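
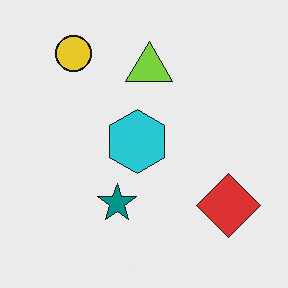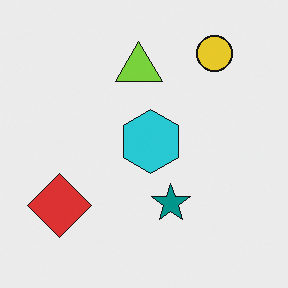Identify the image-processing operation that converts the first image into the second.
Flipped horizontally (left ↔ right).

The red diamond is in the bottom-right of the first image and the bottom-left of the second — shapes on opposite sides of the vertical midline have swapped in a mirror flip.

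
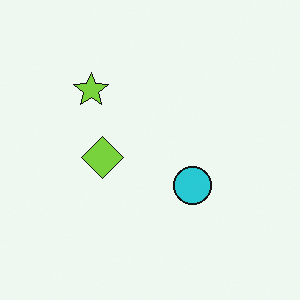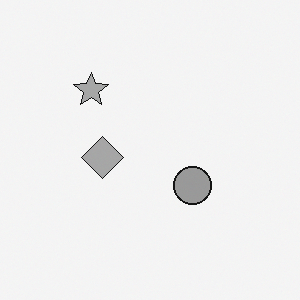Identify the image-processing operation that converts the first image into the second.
The image was converted to grayscale.

All color is removed — every shape is now a shade of grey.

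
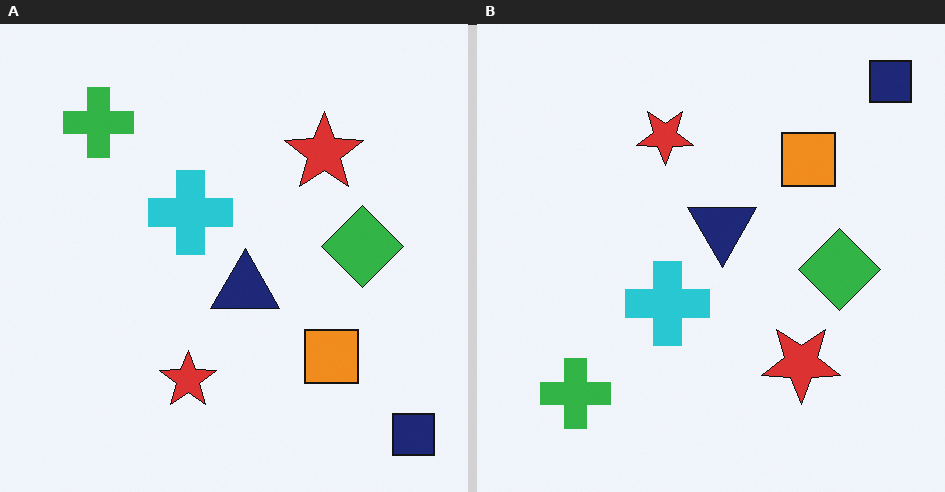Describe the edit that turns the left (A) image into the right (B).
This is the original image flipped vertically (top ↔ bottom).

The navy square is in the bottom-right of the left (A) image and the top-right of the right (B) — shapes on opposite sides of the horizontal midline have swapped in a mirror flip.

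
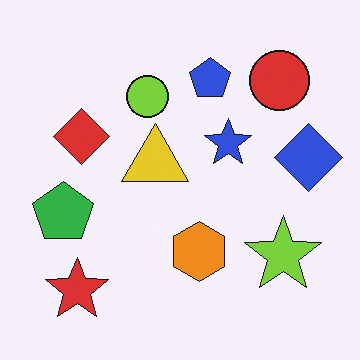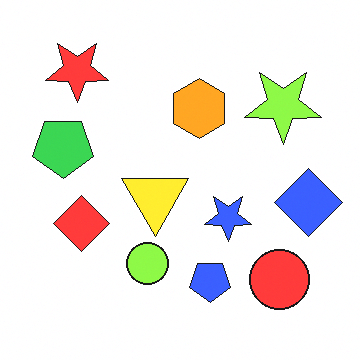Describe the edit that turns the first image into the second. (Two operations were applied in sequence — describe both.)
This is the original image flipped vertically (top ↔ bottom), then brightened a little.

The red star is in the bottom-left of the first image and the top-left of the second — shapes on opposite sides of the horizontal midline have swapped in a mirror flip. Every pixel — background and shapes alike — is uniformly brightened.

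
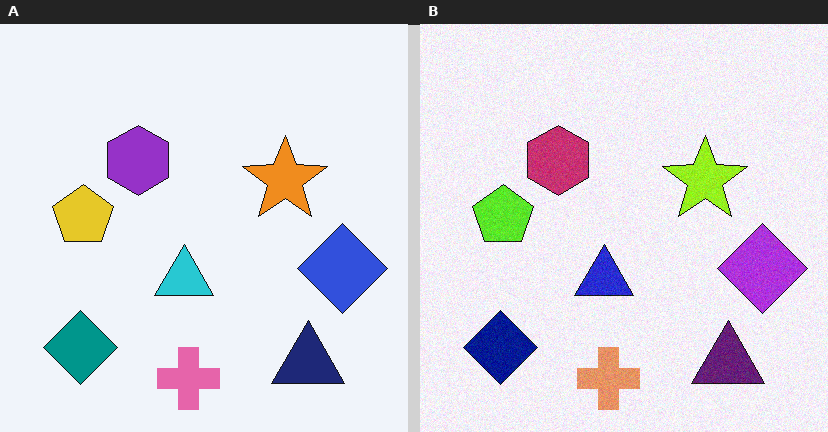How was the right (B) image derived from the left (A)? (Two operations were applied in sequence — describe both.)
It was hue-shifted by a small amount, then degraded with light additive noise.

Every shape's color has rotated by the same amount around the hue wheel — a uniform hue shift. Random speckle covers the whole image, including the flat background.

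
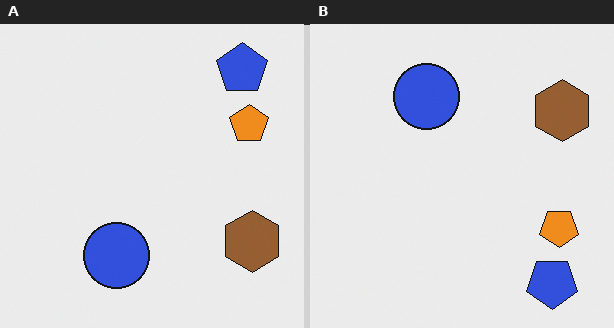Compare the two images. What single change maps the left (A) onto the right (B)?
Flipped vertically (top ↔ bottom).

The blue pentagon is in the top-right of the left (A) image and the bottom-right of the right (B) — shapes on opposite sides of the horizontal midline have swapped in a mirror flip.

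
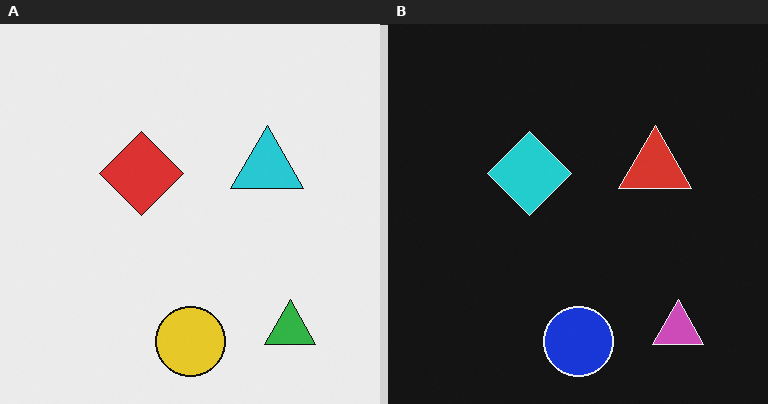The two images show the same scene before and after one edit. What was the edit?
The transformation is: color-inverted (negative).

The light background has become dark and every shape's color is its complement — a photographic negative.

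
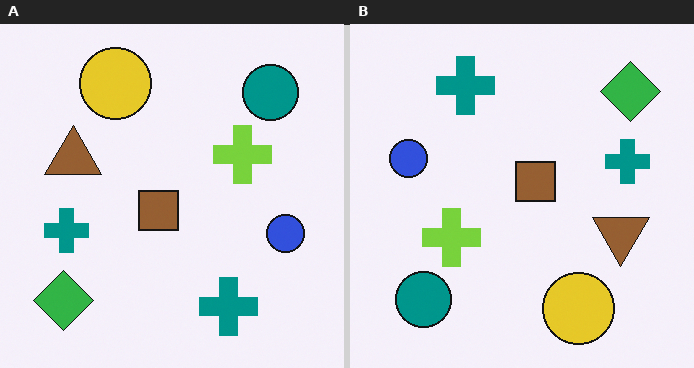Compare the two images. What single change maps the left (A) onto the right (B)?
The right (B) image is the left (A) rotated 180°.

The green diamond sits in the bottom-left of the left (A) image and the top-right of the right (B) — consistent with a whole-image 180° rotation.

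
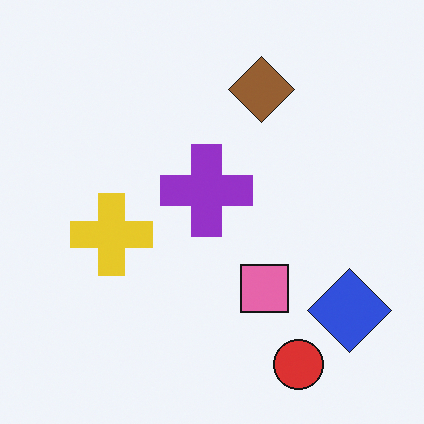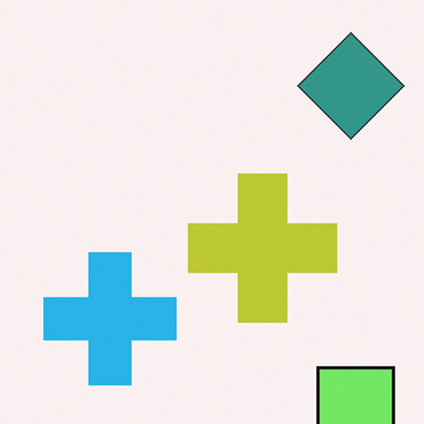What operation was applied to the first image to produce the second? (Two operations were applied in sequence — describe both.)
Hue-shifted by a moderate amount, then cropped slightly and scaled back up.

Every shape's color has rotated by the same amount around the hue wheel — a uniform hue shift. The visible shapes are larger and the field of view is narrower; shapes near the original edges may be partly or wholly outside the frame — a crop-and-rescale.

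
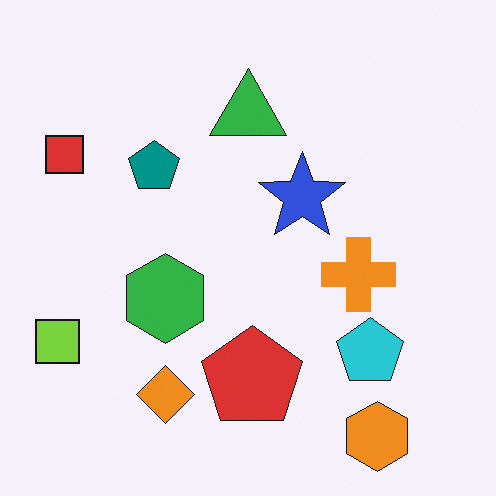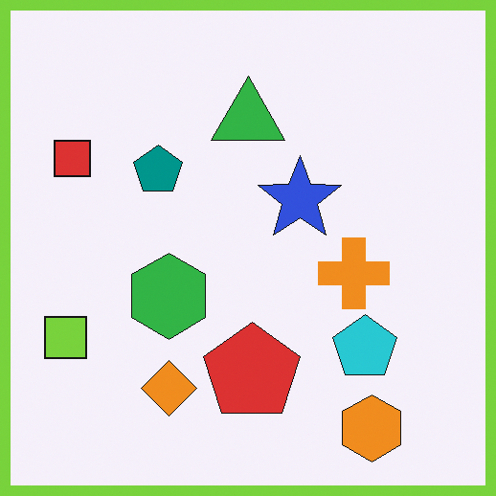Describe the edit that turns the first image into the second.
The second image is the first framed with a lime border.

A solid lime frame runs around the edge of the second image, with the content slightly shrunk inside it.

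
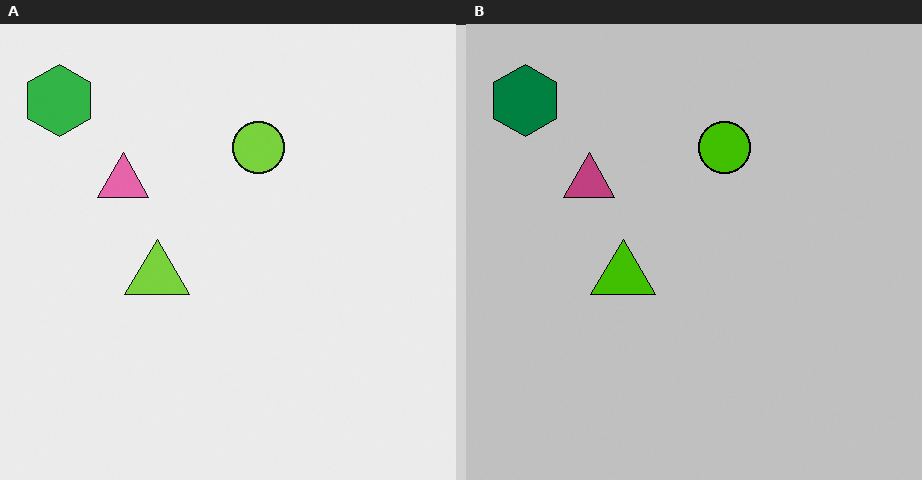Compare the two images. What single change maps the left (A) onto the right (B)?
It was heavily posterized to just a handful of flat colors.

Each flat color has snapped to a coarser quantized level — most visibly, the near-white background has dropped to a flat grey.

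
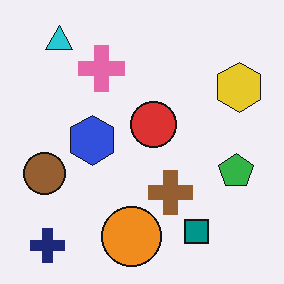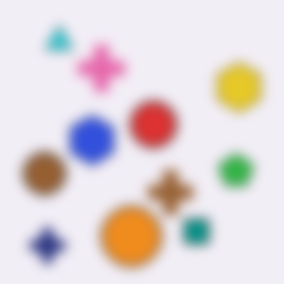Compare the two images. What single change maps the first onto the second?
The transformation is: strongly gaussian-blurred.

Shape edges and outlines are uniformly softened across the whole image.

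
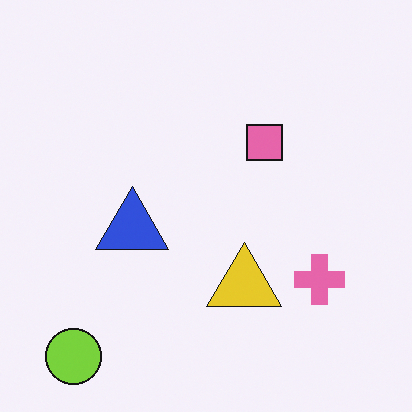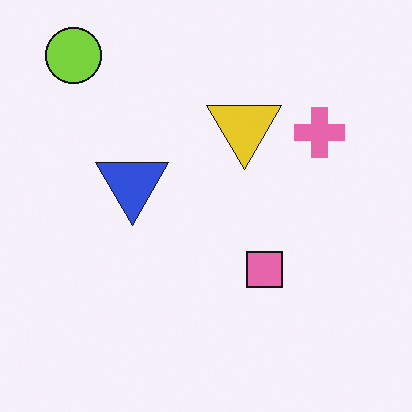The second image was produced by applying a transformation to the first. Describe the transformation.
This is the original image flipped vertically (top ↔ bottom).

The lime circle is in the bottom-left of the first image and the top-left of the second — shapes on opposite sides of the horizontal midline have swapped in a mirror flip.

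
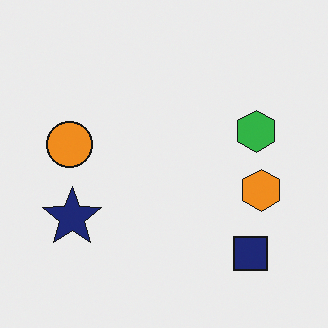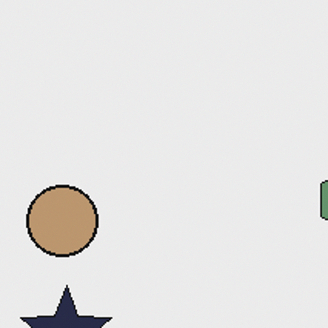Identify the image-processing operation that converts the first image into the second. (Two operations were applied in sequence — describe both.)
Cropped to a modestly smaller region and rescaled, then heavily desaturated.

The visible shapes are larger and the field of view is narrower; shapes near the original edges may be partly or wholly outside the frame — a crop-and-rescale. All colors are more muted and greyish — a global saturation change.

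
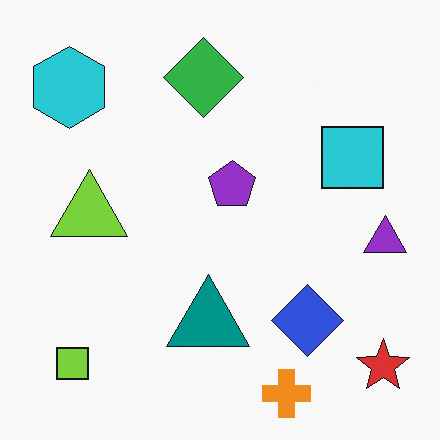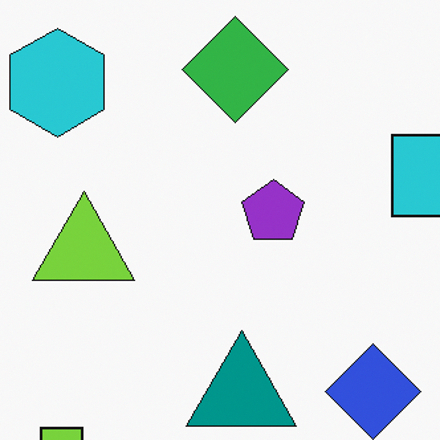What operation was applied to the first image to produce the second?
The image was cropped to a modestly smaller region and rescaled.

The visible shapes are larger and the field of view is narrower; shapes near the original edges may be partly or wholly outside the frame — a crop-and-rescale.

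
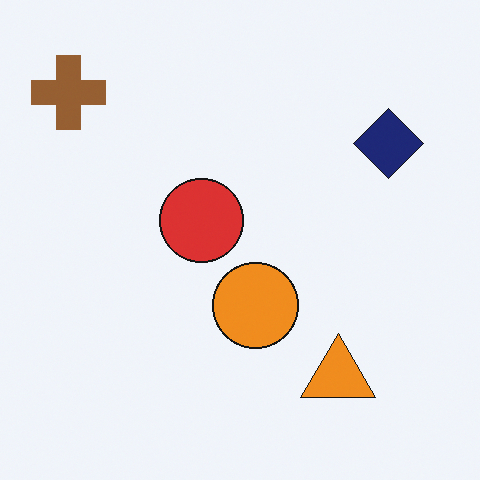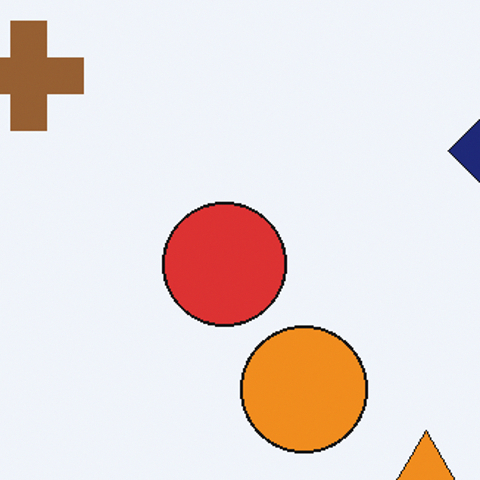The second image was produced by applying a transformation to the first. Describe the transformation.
This is the original image cropped slightly and scaled back up.

The visible shapes are larger and the field of view is narrower; shapes near the original edges may be partly or wholly outside the frame — a crop-and-rescale.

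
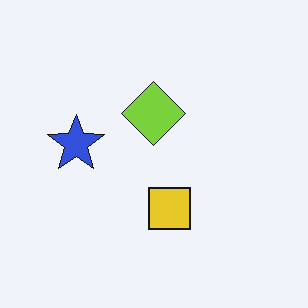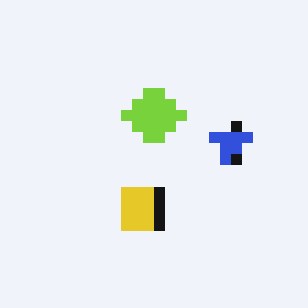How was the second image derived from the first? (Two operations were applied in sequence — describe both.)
The image was flipped horizontally (left ↔ right), then coarsely pixelated.

The blue star is in the left of the first image and the right of the second — shapes on opposite sides of the vertical midline have swapped in a mirror flip. Shapes are reduced to large square blocks; fine edges and outlines are lost — a downscale-then-upscale (mosaic) effect.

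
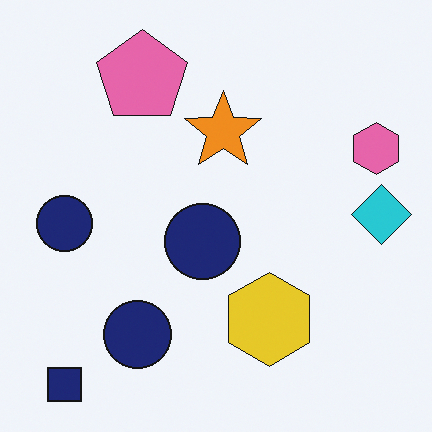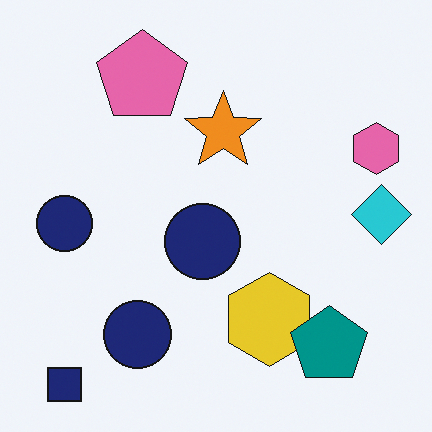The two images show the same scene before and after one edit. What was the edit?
The transformation is: overlaid with an additional teal pentagon.

A teal pentagon appears in the second image that is absent from the first.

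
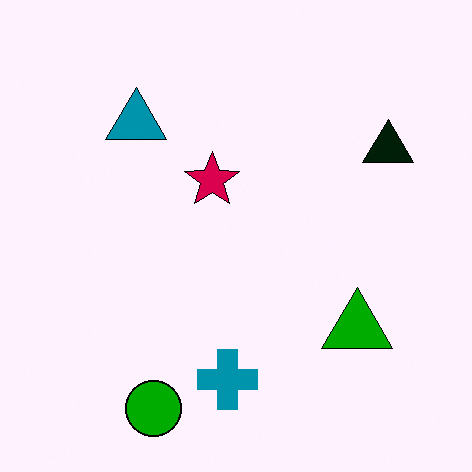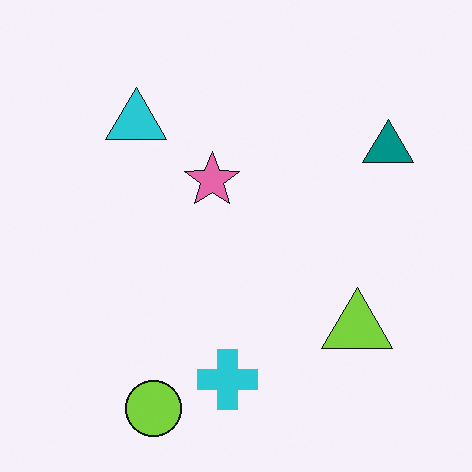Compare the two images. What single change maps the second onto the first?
The first image is the second given much higher contrast.

Tones are pushed away from mid-grey across the whole image — a global contrast change.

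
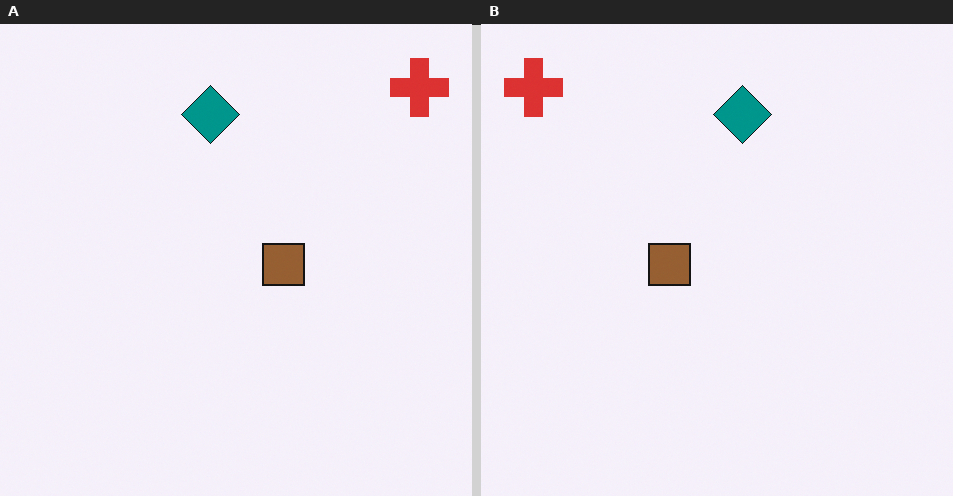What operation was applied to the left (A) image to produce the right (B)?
The transformation is: flipped horizontally (left ↔ right).

The red cross is in the top-right of the left (A) image and the top-left of the right (B) — shapes on opposite sides of the vertical midline have swapped in a mirror flip.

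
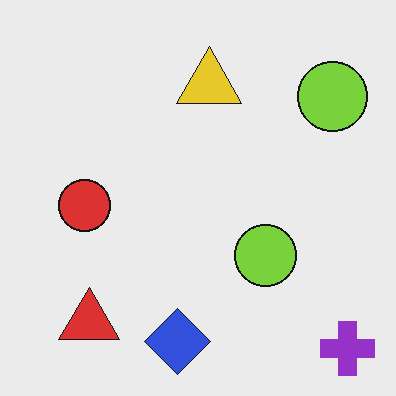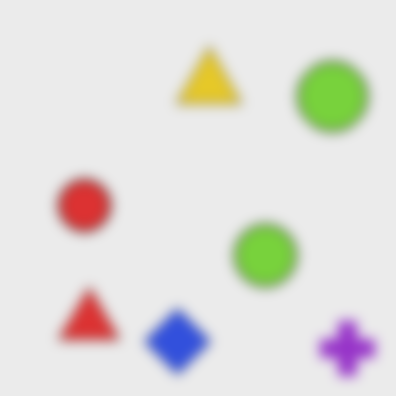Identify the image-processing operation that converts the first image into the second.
The image was strongly gaussian-blurred.

Shape edges and outlines are uniformly softened across the whole image.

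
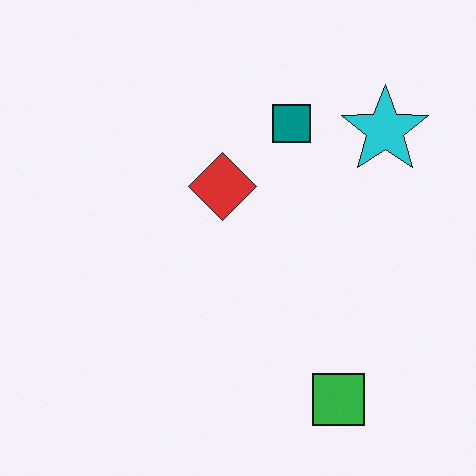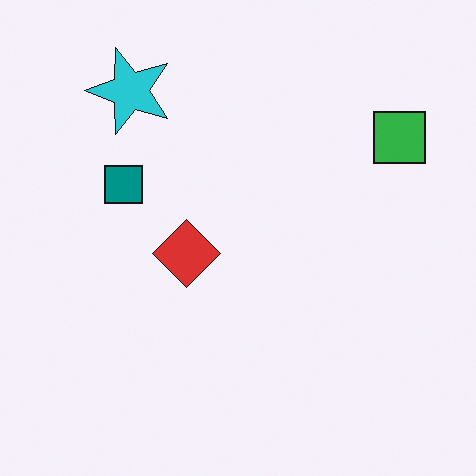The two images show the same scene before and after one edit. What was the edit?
It was rotated 90° counter-clockwise.

The green square sits in the bottom-right of the first image and the top-right of the second — consistent with a whole-image 90° counter-clockwise rotation.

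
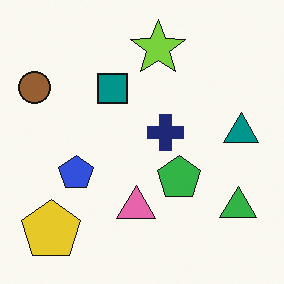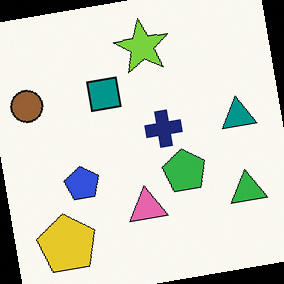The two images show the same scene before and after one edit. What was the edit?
The second image is the first rotated counter-clockwise by a small amount.

Every shape is tilted by the same angle and the image corners show triangular fill wedges — a whole-image rotation by a non-right angle.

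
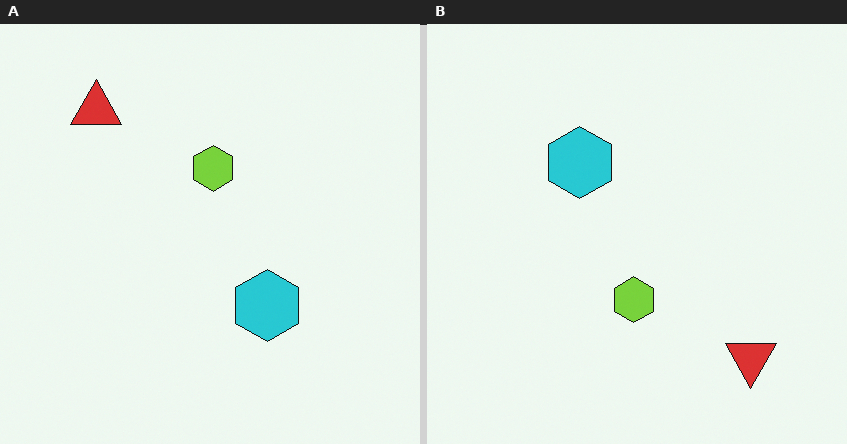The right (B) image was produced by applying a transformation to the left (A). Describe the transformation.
The right (B) image is the left (A) rotated 180°.

The red triangle sits in the top-left of the left (A) image and the bottom-right of the right (B) — consistent with a whole-image 180° rotation.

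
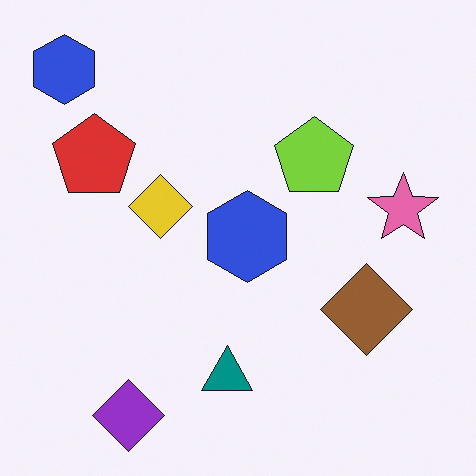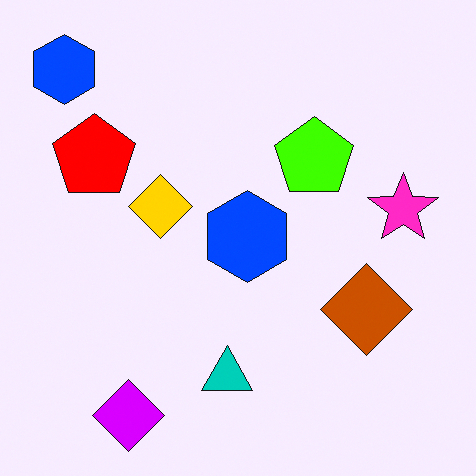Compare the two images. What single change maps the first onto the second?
It was made much more vivid (saturation change).

All colors are more vivid — a global saturation change.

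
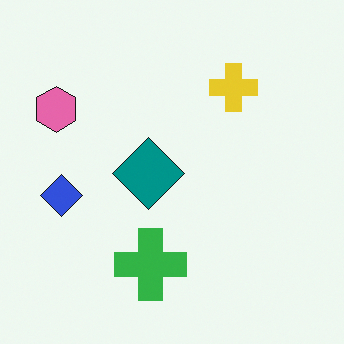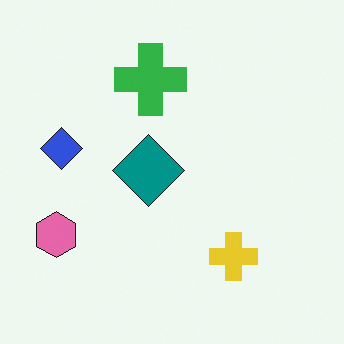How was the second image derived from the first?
Flipped vertically (top ↔ bottom).

The green cross is in the bottom of the first image and the top of the second — shapes on opposite sides of the horizontal midline have swapped in a mirror flip.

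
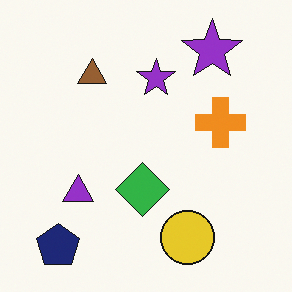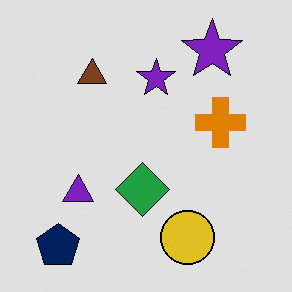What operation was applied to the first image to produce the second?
Moderately posterized.

Each flat color has snapped to a coarser quantized level — most visibly, the near-white background has dropped to a flat grey.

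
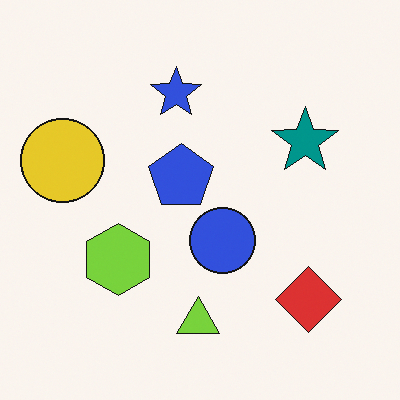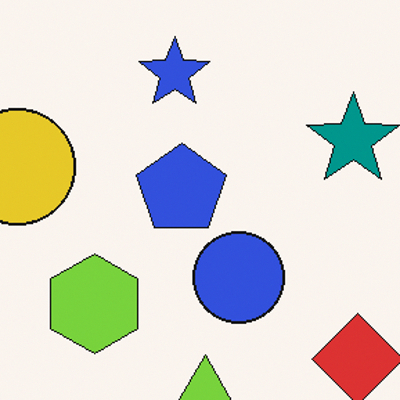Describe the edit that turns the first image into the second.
The image was cropped slightly and scaled back up.

The visible shapes are larger and the field of view is narrower; shapes near the original edges may be partly or wholly outside the frame — a crop-and-rescale.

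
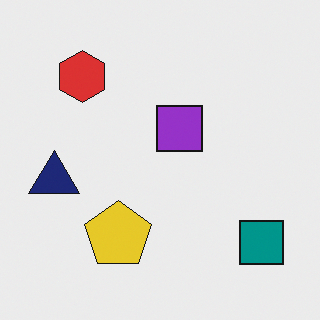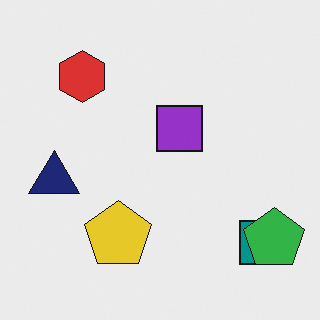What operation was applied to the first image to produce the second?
Overlaid with an additional green pentagon.

A green pentagon appears in the second image that is absent from the first.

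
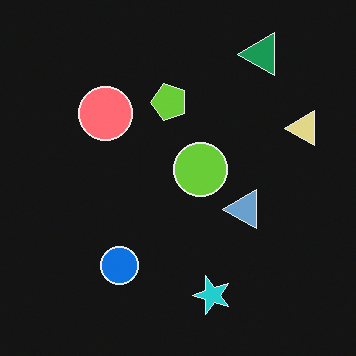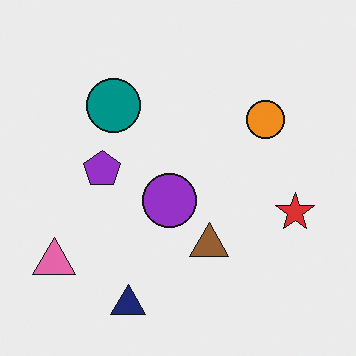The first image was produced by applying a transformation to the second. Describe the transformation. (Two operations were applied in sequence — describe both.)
It was color-inverted (negative), then transposed (reflected across the top-left ↔ bottom-right diagonal).

The light background has become dark and every shape's color is its complement — a photographic negative. Shapes have swapped their row and column positions — what was in the top-right is now in the bottom-left — a diagonal reflection.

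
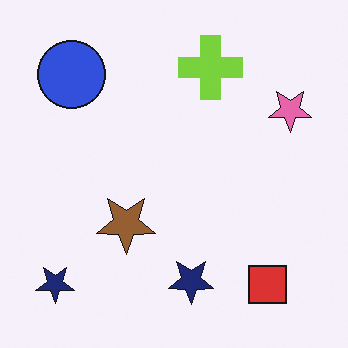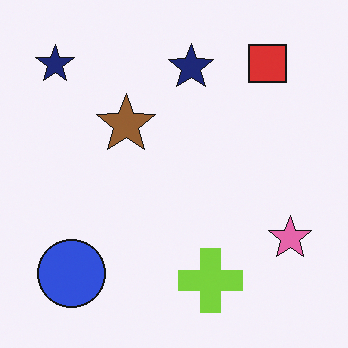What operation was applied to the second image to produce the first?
The first image is the second flipped vertically (top ↔ bottom).

The red square is in the top-right of the second image and the bottom-right of the first — shapes on opposite sides of the horizontal midline have swapped in a mirror flip.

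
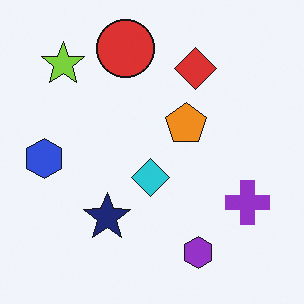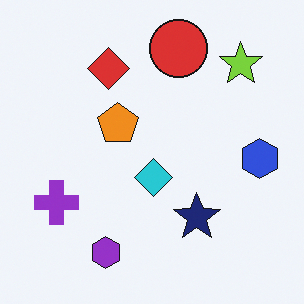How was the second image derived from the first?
The transformation is: flipped horizontally (left ↔ right).

The blue hexagon is in the left of the first image and the right of the second — shapes on opposite sides of the vertical midline have swapped in a mirror flip.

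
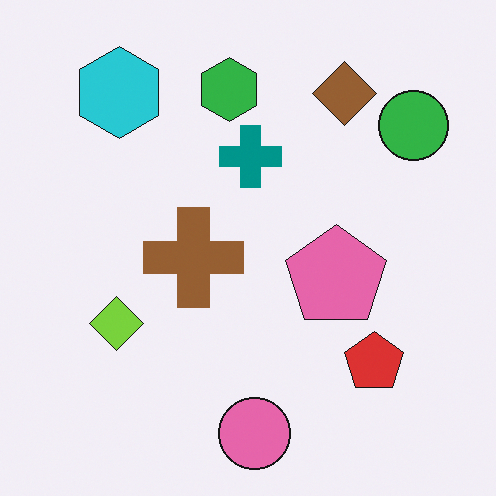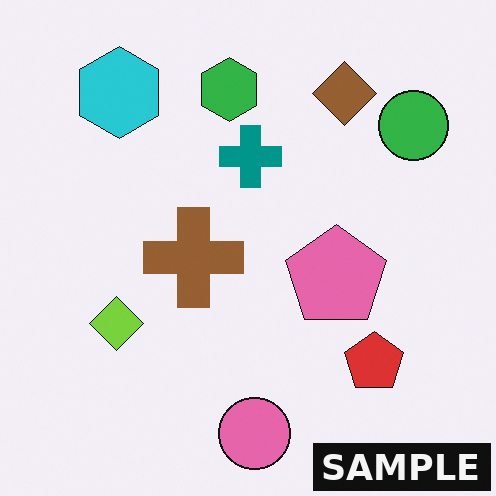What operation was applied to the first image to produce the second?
It was watermarked with the text "SAMPLE" in the lower-right corner.

A dark label reading "SAMPLE" appears in the lower-right corner.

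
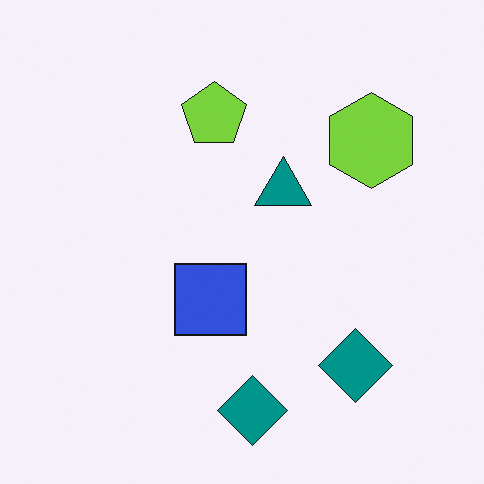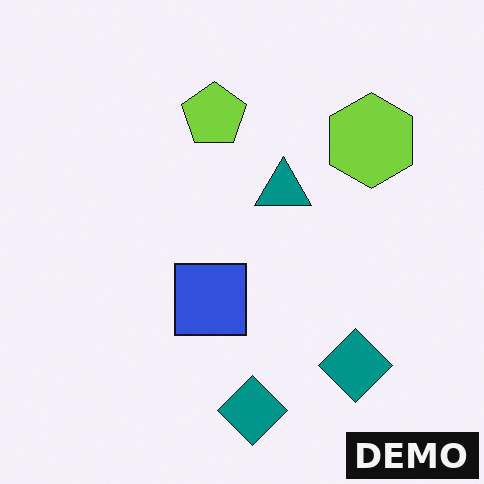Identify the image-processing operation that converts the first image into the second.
This is the original image watermarked with the text "DEMO" in the lower-right corner.

A dark label reading "DEMO" appears in the lower-right corner.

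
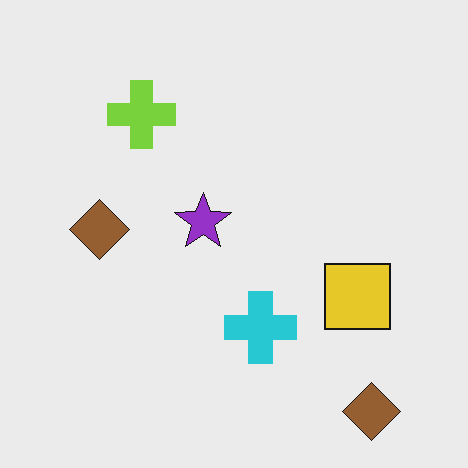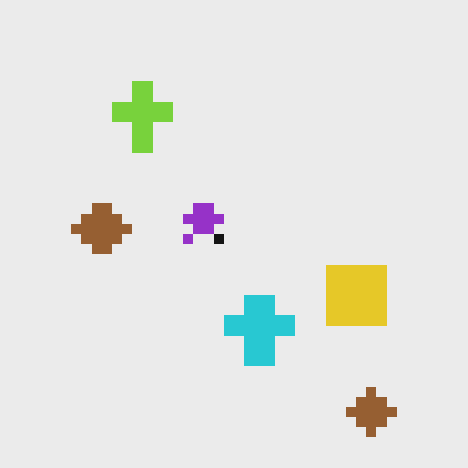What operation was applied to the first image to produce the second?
This is the original image coarsely pixelated.

Shapes are reduced to large square blocks; fine edges and outlines are lost — a downscale-then-upscale (mosaic) effect.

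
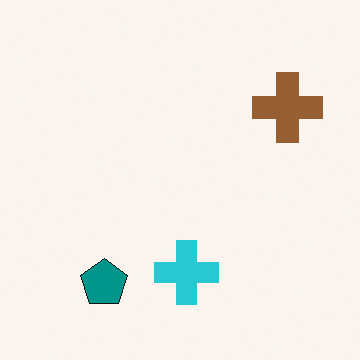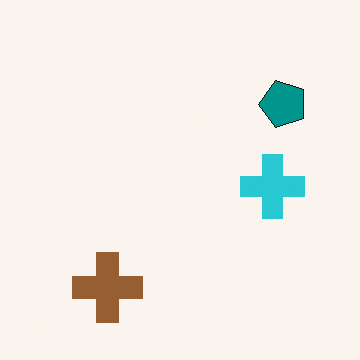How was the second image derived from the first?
The image was transposed (reflected across the top-left ↔ bottom-right diagonal).

Shapes have swapped their row and column positions — what was in the top-right is now in the bottom-left — a diagonal reflection.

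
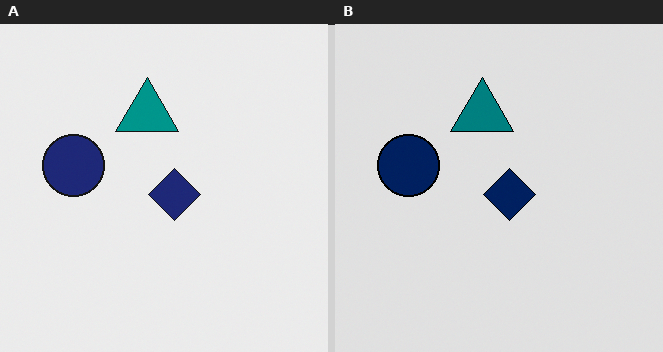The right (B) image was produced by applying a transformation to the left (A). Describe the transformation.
This is the original image moderately posterized.

Each flat color has snapped to a coarser quantized level — most visibly, the near-white background has dropped to a flat grey.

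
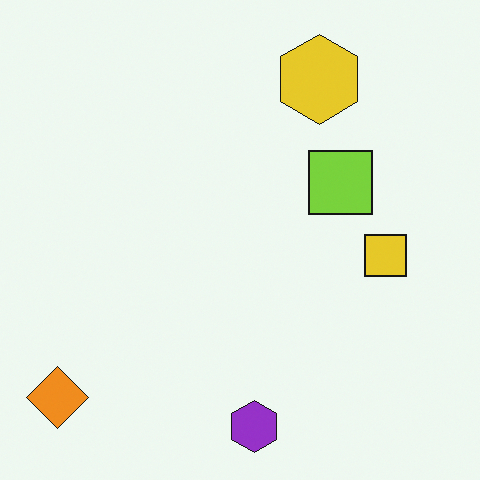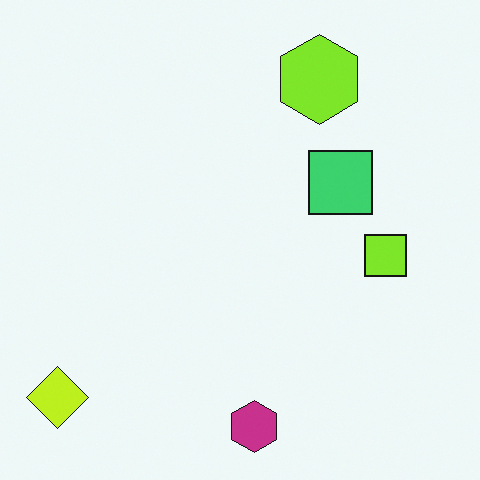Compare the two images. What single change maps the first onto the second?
The image was hue-shifted slightly.

Every shape's color has rotated by the same amount around the hue wheel — a uniform hue shift.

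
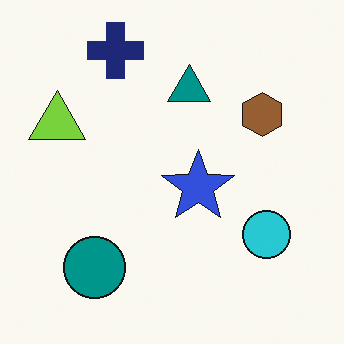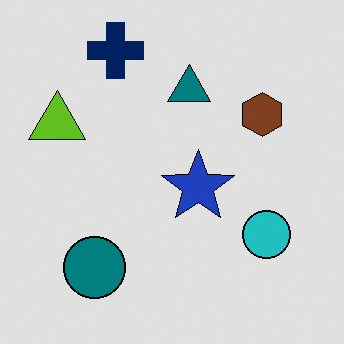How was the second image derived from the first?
Posterized to a reduced palette.

Each flat color has snapped to a coarser quantized level — most visibly, the near-white background has dropped to a flat grey.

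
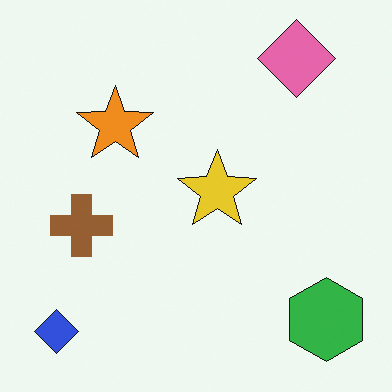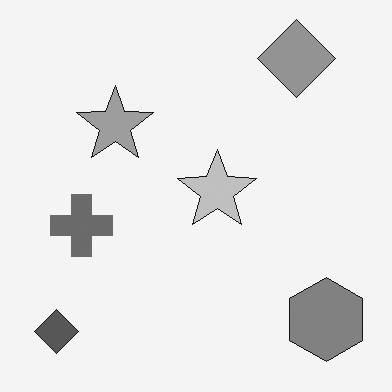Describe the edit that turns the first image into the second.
The transformation is: converted to grayscale.

All color is removed — every shape is now a shade of grey.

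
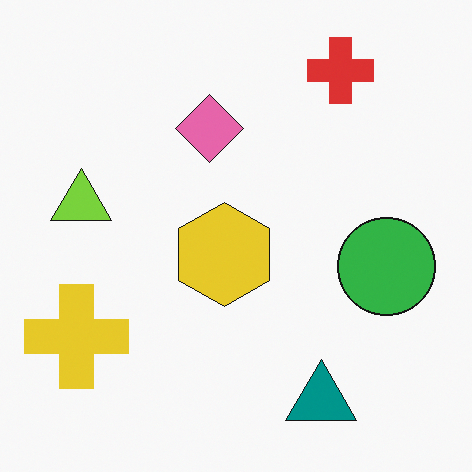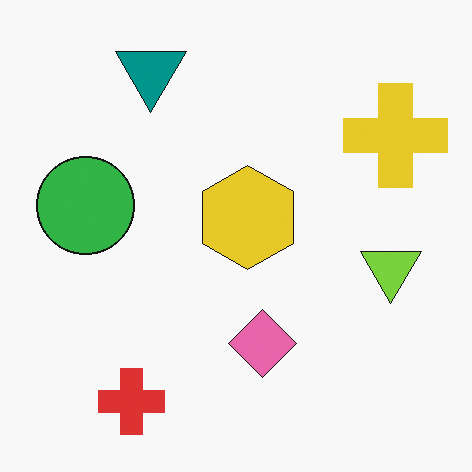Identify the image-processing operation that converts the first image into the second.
The image was rotated 180°.

The red cross sits in the top-right of the first image and the bottom-left of the second — consistent with a whole-image 180° rotation.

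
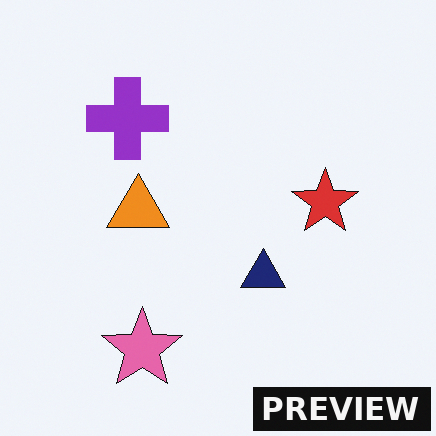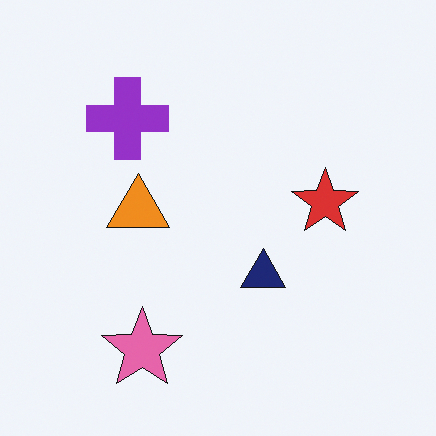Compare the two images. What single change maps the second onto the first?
This is the original image watermarked with the text "PREVIEW" in the lower-right corner.

A dark label reading "PREVIEW" appears in the lower-right corner.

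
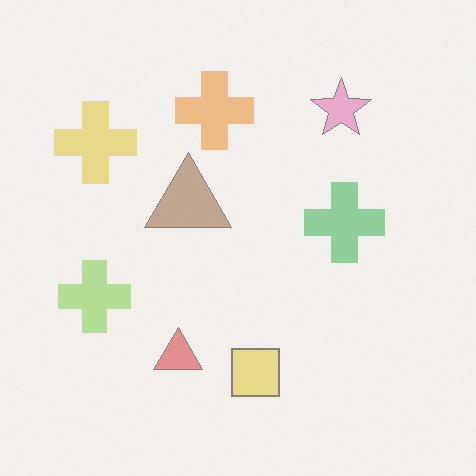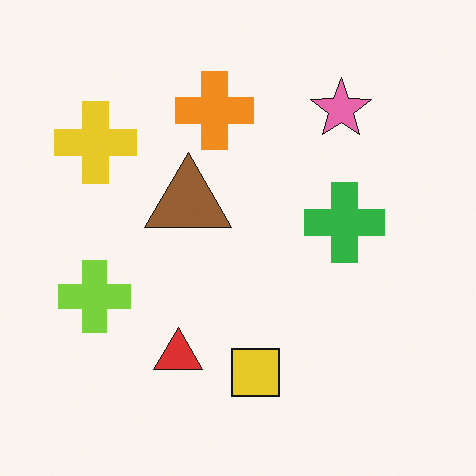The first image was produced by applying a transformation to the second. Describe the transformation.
The image was given much lower contrast.

Tones are pushed toward mid-grey across the whole image — a global contrast change.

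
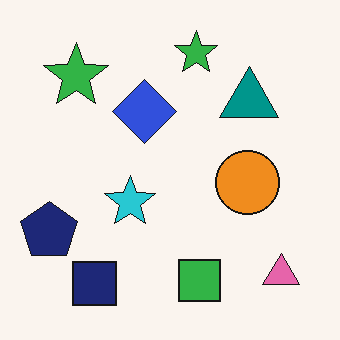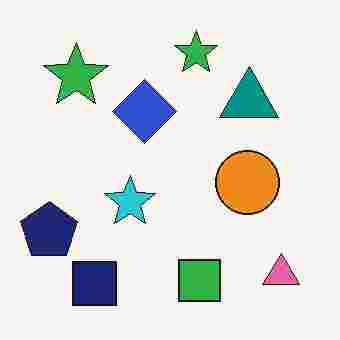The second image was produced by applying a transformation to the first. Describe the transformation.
Degraded with heavy JPEG compression.

Blocky 8×8 compression artifacts appear around shape edges and the flat background shows ringing — characteristic JPEG degradation.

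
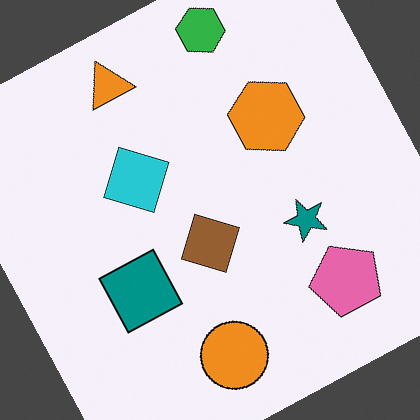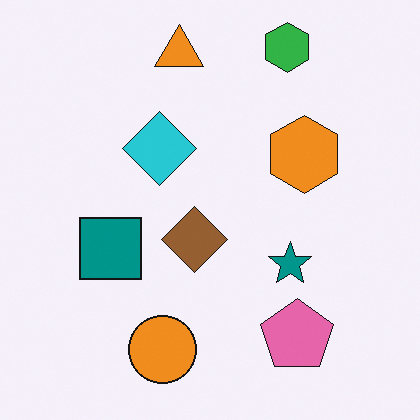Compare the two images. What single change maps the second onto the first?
It was rotated counter-clockwise by a clearly visible amount.

Every shape is tilted by the same angle and the image corners show triangular fill wedges — a whole-image rotation by a non-right angle.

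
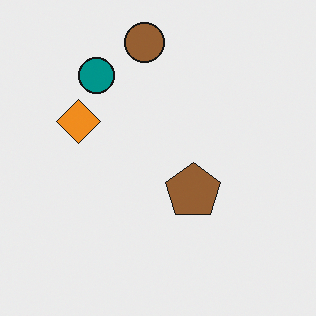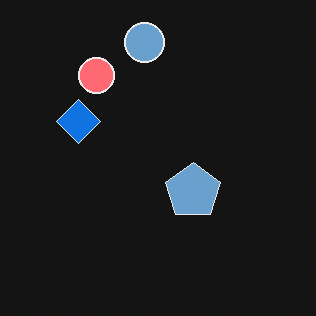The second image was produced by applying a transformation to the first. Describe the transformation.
The image was color-inverted (negative).

The light background has become dark and every shape's color is its complement — a photographic negative.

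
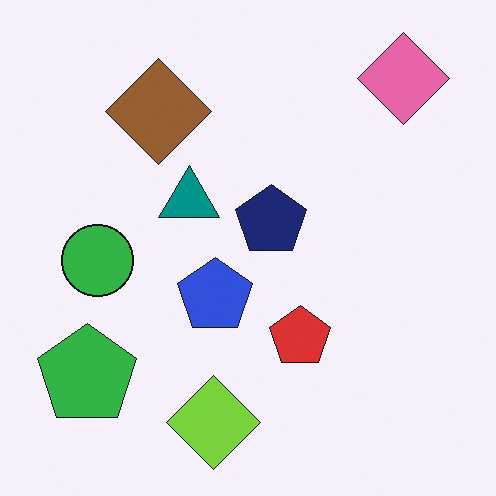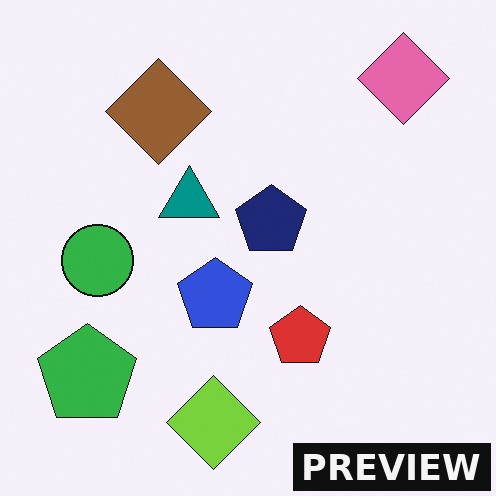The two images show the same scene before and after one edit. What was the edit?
It was watermarked with the text "PREVIEW" in the lower-right corner.

A dark label reading "PREVIEW" appears in the lower-right corner.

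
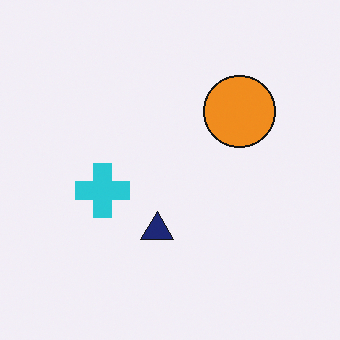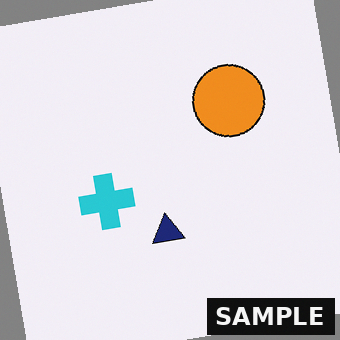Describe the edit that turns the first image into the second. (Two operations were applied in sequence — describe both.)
The image was rotated counter-clockwise by a slight angle, then watermarked with the text "SAMPLE" in the lower-right corner.

Every shape is tilted by the same angle and the image corners show triangular fill wedges — a whole-image rotation by a non-right angle. A dark label reading "SAMPLE" appears in the lower-right corner.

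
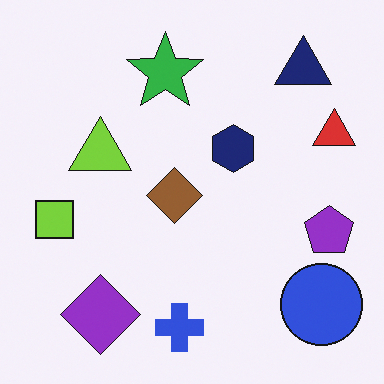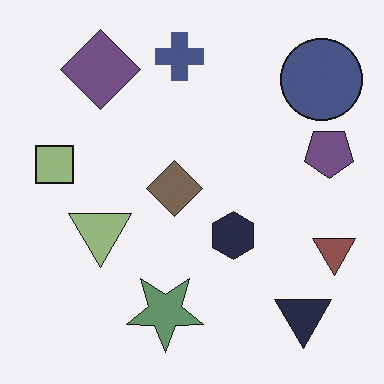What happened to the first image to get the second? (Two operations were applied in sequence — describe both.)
It was made much more muted (saturation change), then flipped vertically (top ↔ bottom).

All colors are more muted and greyish — a global saturation change. The blue cross is in the bottom of the first image and the top of the second — shapes on opposite sides of the horizontal midline have swapped in a mirror flip.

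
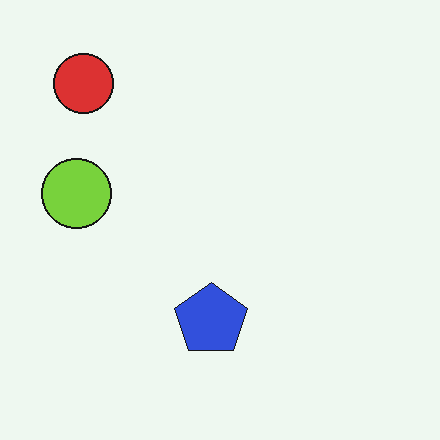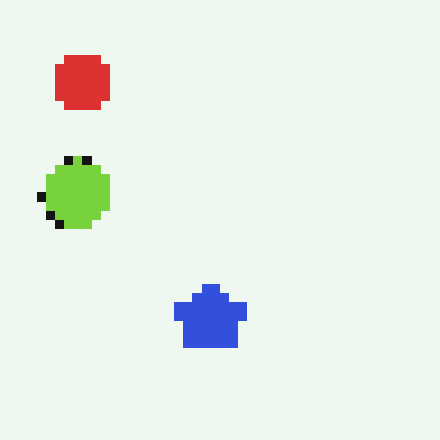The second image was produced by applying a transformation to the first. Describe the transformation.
Coarsely pixelated.

Shapes are reduced to large square blocks; fine edges and outlines are lost — a downscale-then-upscale (mosaic) effect.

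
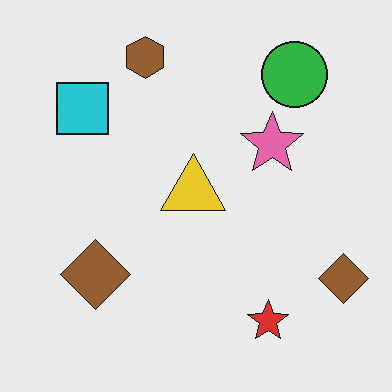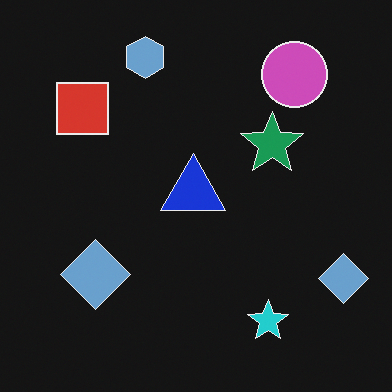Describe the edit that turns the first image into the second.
This is the original image color-inverted (negative).

The light background has become dark and every shape's color is its complement — a photographic negative.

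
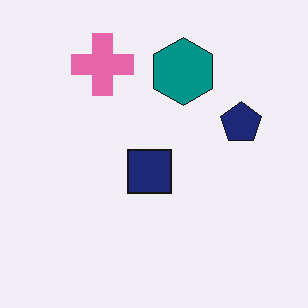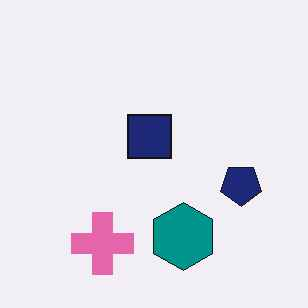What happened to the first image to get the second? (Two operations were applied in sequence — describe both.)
The image was flipped vertically (top ↔ bottom), then JPEG-compressed with visible artifacts.

The pink cross is in the top-left of the first image and the bottom-left of the second — shapes on opposite sides of the horizontal midline have swapped in a mirror flip. Blocky 8×8 compression artifacts appear around shape edges and the flat background shows ringing — characteristic JPEG degradation.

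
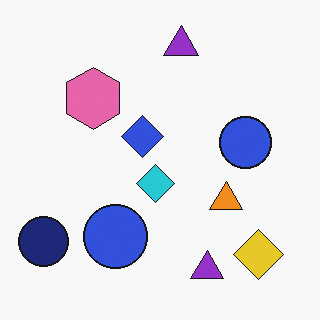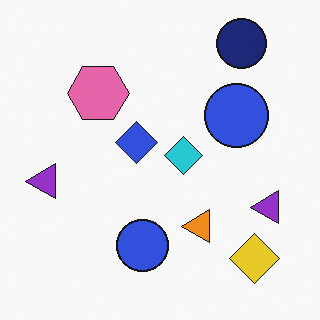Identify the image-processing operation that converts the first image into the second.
This is the original image transposed (reflected across the top-left ↔ bottom-right diagonal).

Shapes have swapped their row and column positions — what was in the top-right is now in the bottom-left — a diagonal reflection.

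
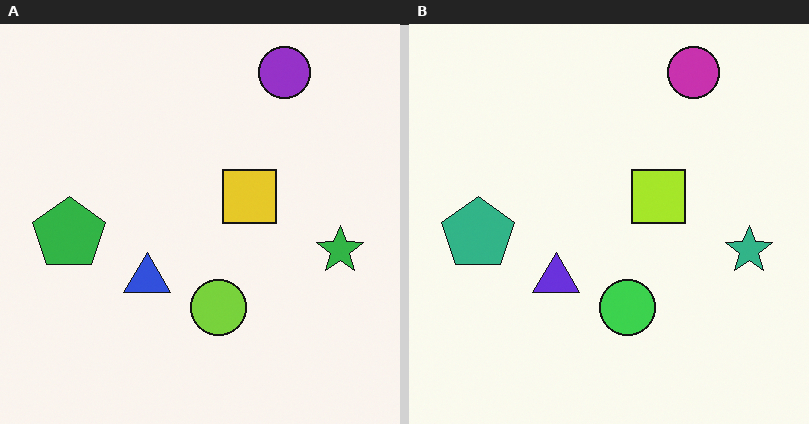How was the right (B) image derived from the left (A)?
It was hue-shifted slightly.

Every shape's color has rotated by the same amount around the hue wheel — a uniform hue shift.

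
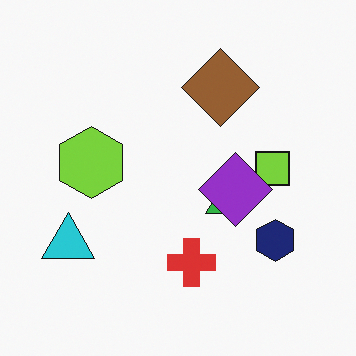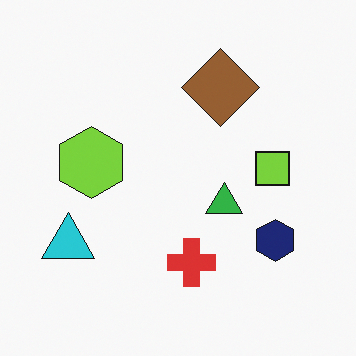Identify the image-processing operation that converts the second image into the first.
The image was overlaid with an additional purple diamond.

A purple diamond appears in the first image that is absent from the second.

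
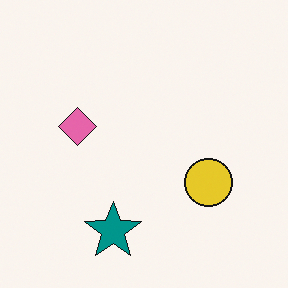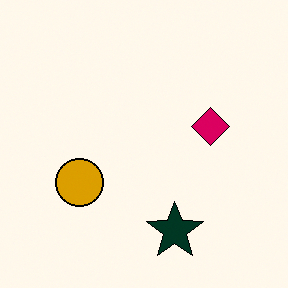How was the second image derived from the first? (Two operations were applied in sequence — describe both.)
The transformation is: flipped horizontally (left ↔ right), then boosted in contrast.

The pink diamond is in the left of the first image and the right of the second — shapes on opposite sides of the vertical midline have swapped in a mirror flip. Tones are pushed away from mid-grey across the whole image — a global contrast change.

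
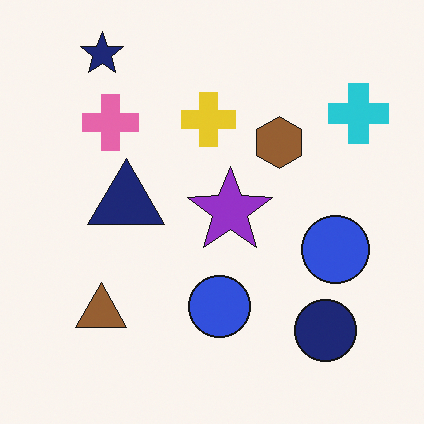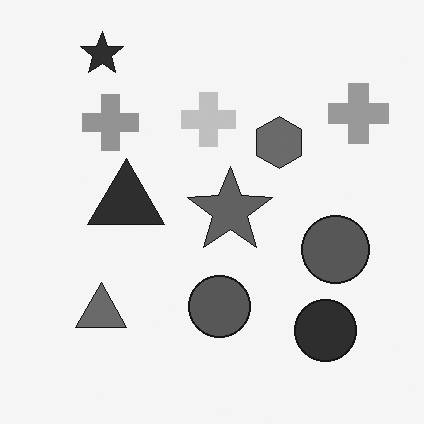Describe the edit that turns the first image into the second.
It was converted to grayscale.

All color is removed — every shape is now a shade of grey.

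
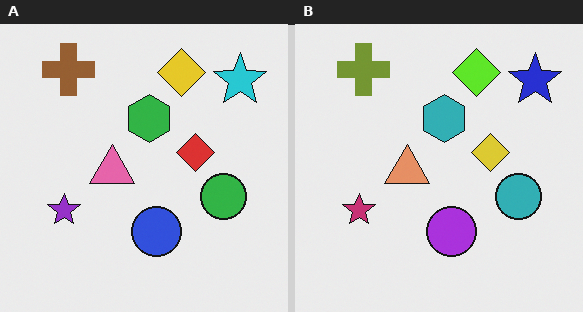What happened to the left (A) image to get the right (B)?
The image was hue-shifted slightly.

Every shape's color has rotated by the same amount around the hue wheel — a uniform hue shift.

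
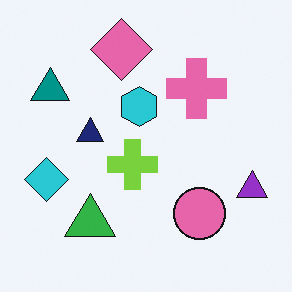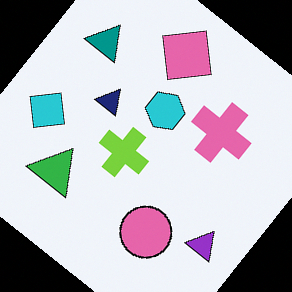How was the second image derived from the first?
It was rotated clockwise by a large amount — several tens of degrees.

Every shape is tilted by the same angle and the image corners show triangular fill wedges — a whole-image rotation by a non-right angle.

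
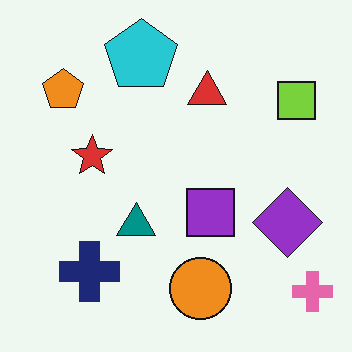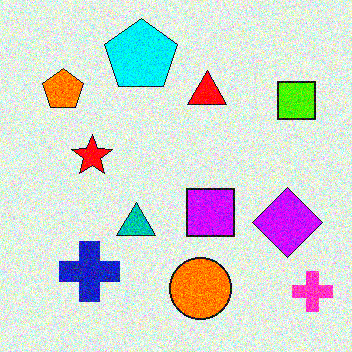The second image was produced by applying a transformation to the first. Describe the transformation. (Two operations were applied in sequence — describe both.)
This is the original image degraded with visible gaussian noise, then heavily oversaturated.

Random speckle covers the whole image, including the flat background. All colors are more vivid — a global saturation change.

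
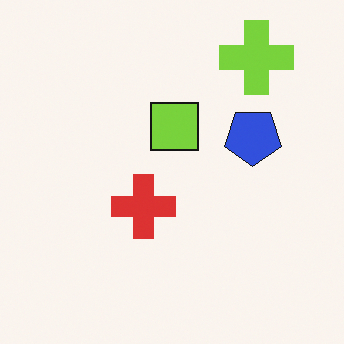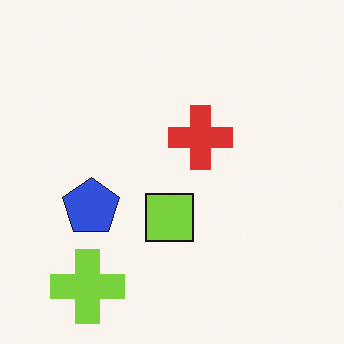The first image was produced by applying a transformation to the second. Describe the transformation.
This is the original image rotated 180°.

The lime cross sits in the bottom-left of the second image and the top-right of the first — consistent with a whole-image 180° rotation.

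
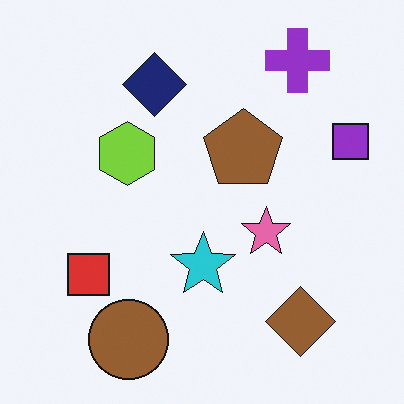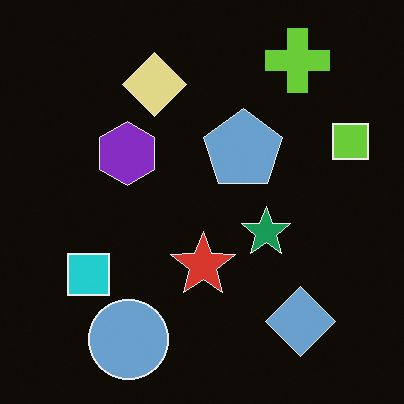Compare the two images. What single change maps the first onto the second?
Color-inverted (negative).

The light background has become dark and every shape's color is its complement — a photographic negative.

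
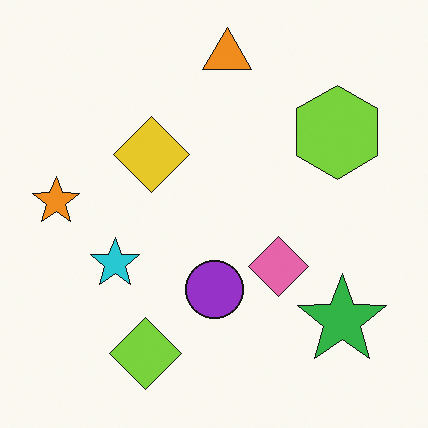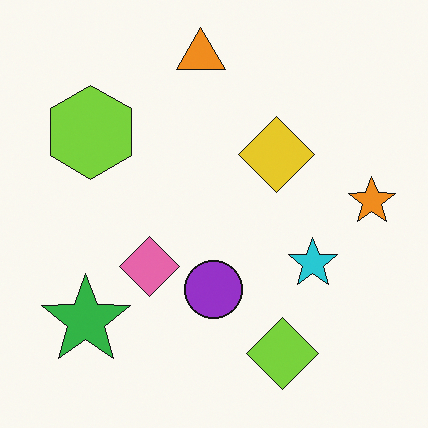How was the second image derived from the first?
The second image is the first flipped horizontally (left ↔ right).

The orange star is in the left of the first image and the right of the second — shapes on opposite sides of the vertical midline have swapped in a mirror flip.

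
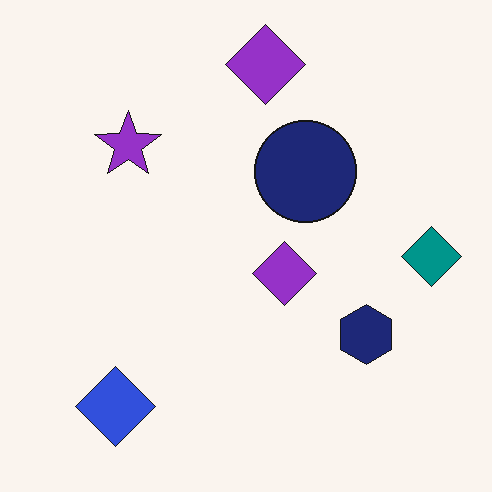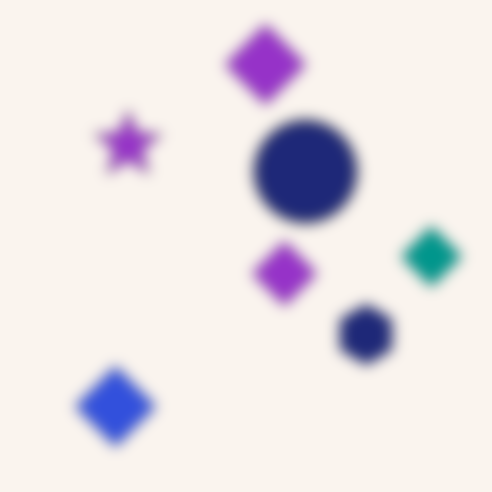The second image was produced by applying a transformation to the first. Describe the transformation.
The image was heavily blurred.

Shape edges and outlines are uniformly softened across the whole image.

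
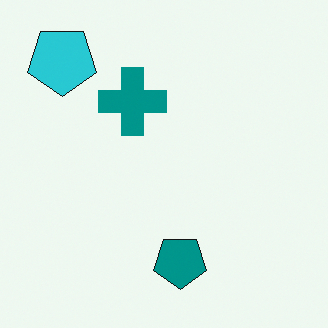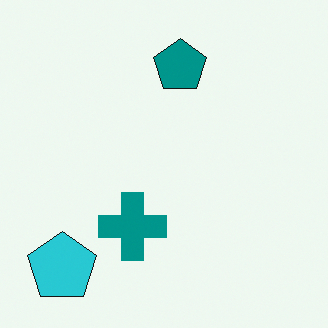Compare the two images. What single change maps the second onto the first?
This is the original image flipped vertically (top ↔ bottom).

The cyan pentagon is in the bottom-left of the second image and the top-left of the first — shapes on opposite sides of the horizontal midline have swapped in a mirror flip.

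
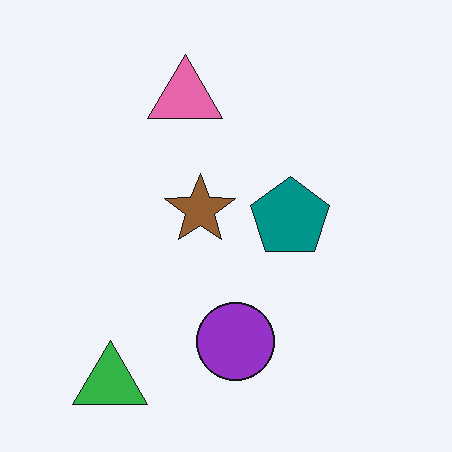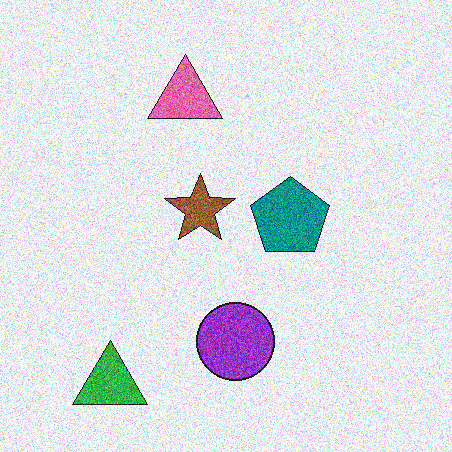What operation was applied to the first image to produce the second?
Degraded with strong gaussian noise.

Random speckle covers the whole image, including the flat background.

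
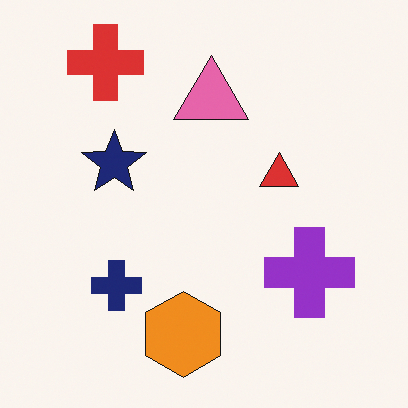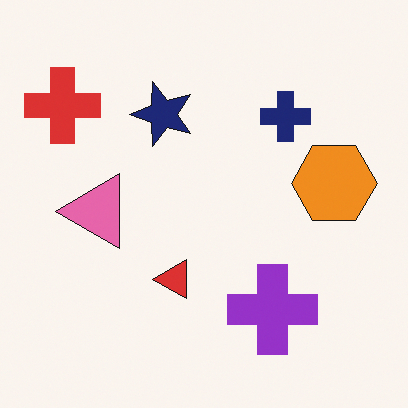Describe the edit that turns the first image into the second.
This is the original image transposed (reflected across the top-left ↔ bottom-right diagonal).

Shapes have swapped their row and column positions — what was in the top-right is now in the bottom-left — a diagonal reflection.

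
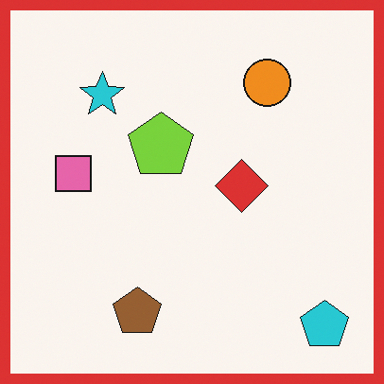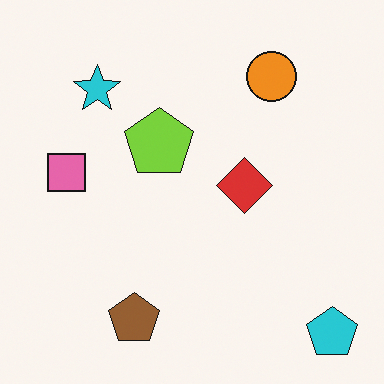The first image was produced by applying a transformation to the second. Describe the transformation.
It was framed with a red border.

A solid red frame runs around the edge of the first image, with the content slightly shrunk inside it.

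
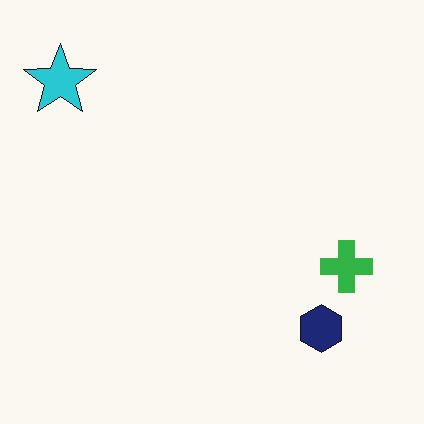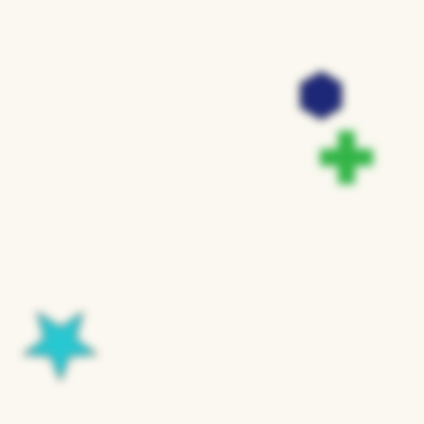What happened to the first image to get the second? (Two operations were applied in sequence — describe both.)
Flipped vertically (top ↔ bottom), then noticeably gaussian-blurred.

The cyan star is in the top-left of the first image and the bottom-left of the second — shapes on opposite sides of the horizontal midline have swapped in a mirror flip. Shape edges and outlines are uniformly softened across the whole image.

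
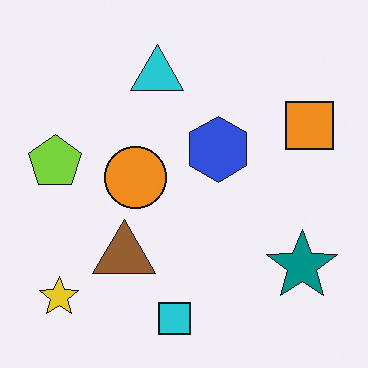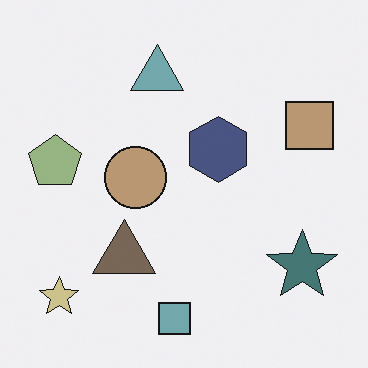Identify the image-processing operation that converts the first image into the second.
The transformation is: made much more muted (saturation change).

All colors are more muted and greyish — a global saturation change.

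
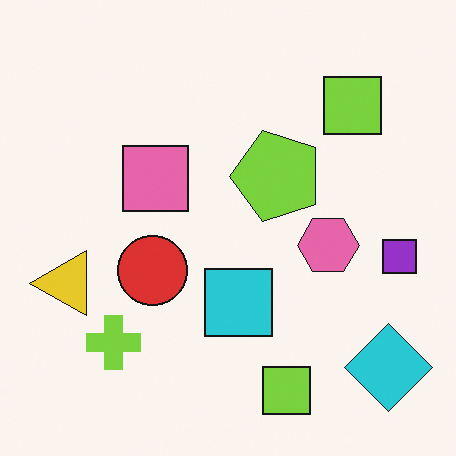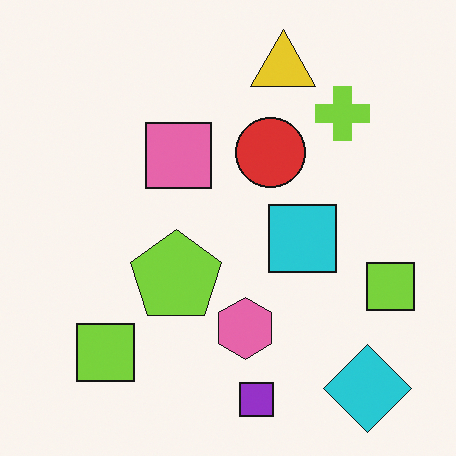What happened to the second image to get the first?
It was transposed (reflected across the top-left ↔ bottom-right diagonal).

Shapes have swapped their row and column positions — what was in the top-right is now in the bottom-left — a diagonal reflection.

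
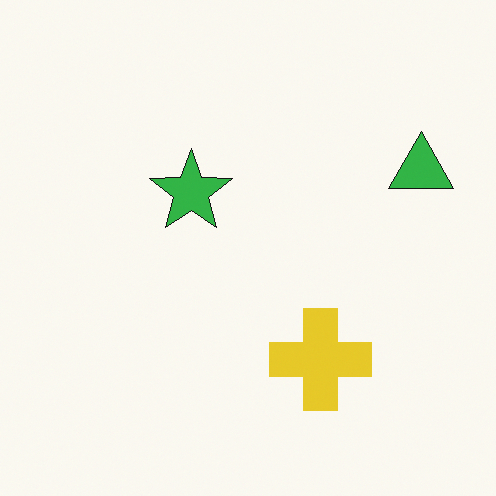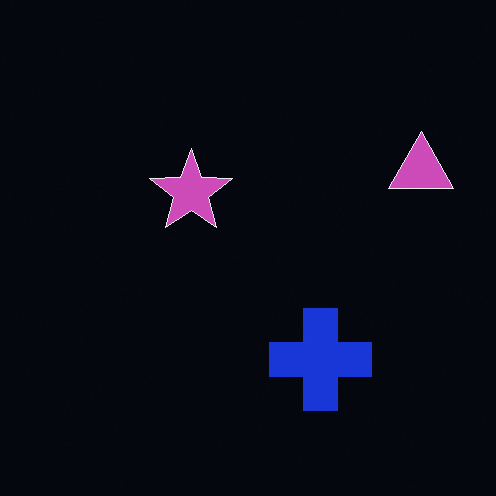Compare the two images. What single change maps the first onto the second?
It was color-inverted (negative).

The light background has become dark and every shape's color is its complement — a photographic negative.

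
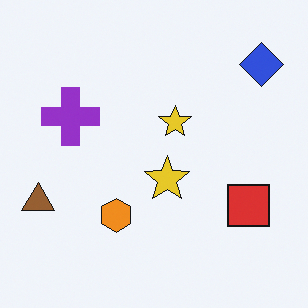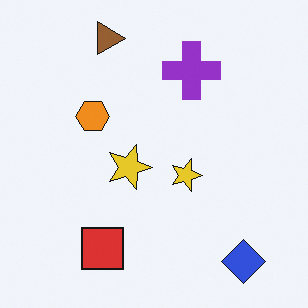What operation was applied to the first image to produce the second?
The transformation is: rotated 90° clockwise.

The blue diamond sits in the top-right of the first image and the bottom-right of the second — consistent with a whole-image 90° clockwise rotation.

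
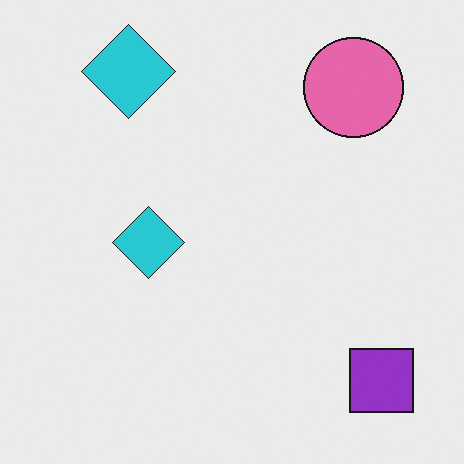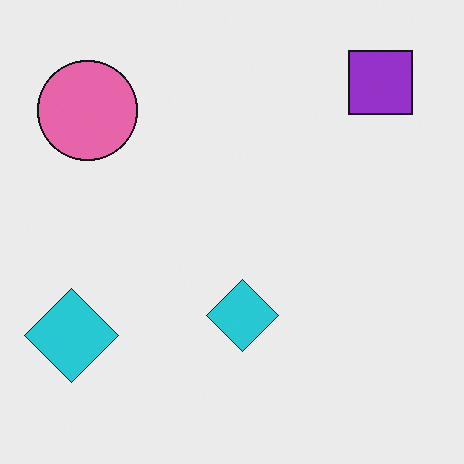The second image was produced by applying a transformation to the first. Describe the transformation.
It was rotated 90° counter-clockwise.

The purple square sits in the bottom-right of the first image and the top-right of the second — consistent with a whole-image 90° counter-clockwise rotation.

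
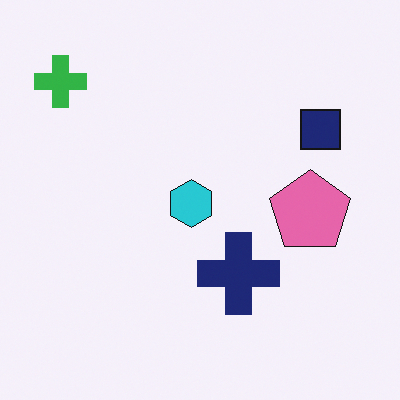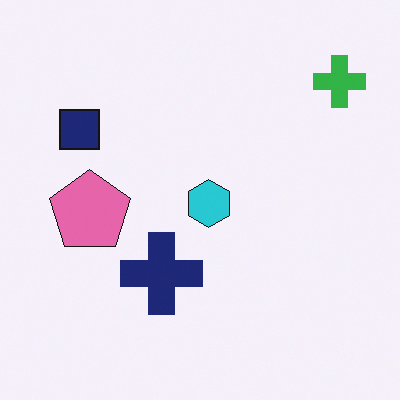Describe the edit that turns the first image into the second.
It was flipped horizontally (left ↔ right).

The green cross is in the top-left of the first image and the top-right of the second — shapes on opposite sides of the vertical midline have swapped in a mirror flip.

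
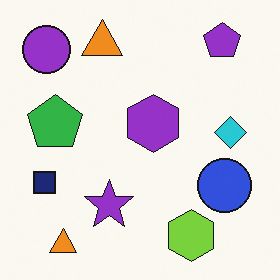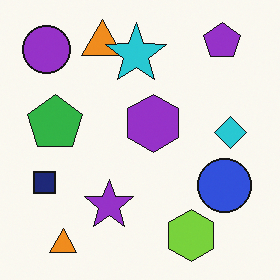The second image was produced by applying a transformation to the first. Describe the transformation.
It was overlaid with an additional cyan star.

A cyan star appears in the second image that is absent from the first.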